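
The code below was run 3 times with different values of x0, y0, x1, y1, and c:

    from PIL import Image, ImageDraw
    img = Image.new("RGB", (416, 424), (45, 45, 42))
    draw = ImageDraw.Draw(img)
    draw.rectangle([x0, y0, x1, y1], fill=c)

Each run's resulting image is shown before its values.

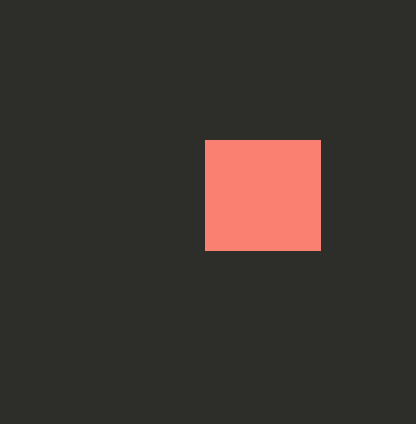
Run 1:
x0 = 205, y0 = 140, x1 = 320, y1 = 250, c = 'salmon'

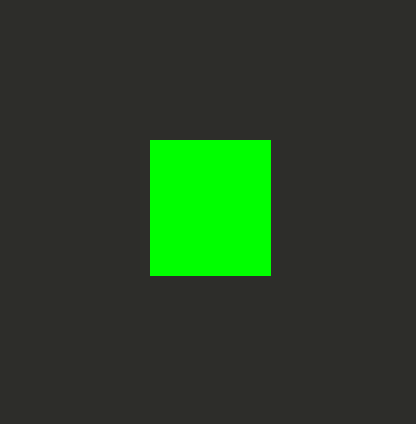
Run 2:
x0 = 150, y0 = 140, x1 = 270, y1 = 275, c = 'lime'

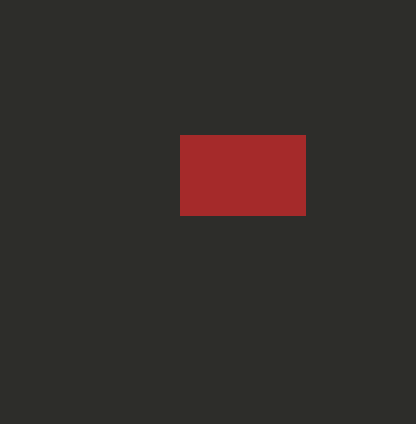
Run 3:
x0 = 180, y0 = 135, x1 = 305, y1 = 215, c = 'brown'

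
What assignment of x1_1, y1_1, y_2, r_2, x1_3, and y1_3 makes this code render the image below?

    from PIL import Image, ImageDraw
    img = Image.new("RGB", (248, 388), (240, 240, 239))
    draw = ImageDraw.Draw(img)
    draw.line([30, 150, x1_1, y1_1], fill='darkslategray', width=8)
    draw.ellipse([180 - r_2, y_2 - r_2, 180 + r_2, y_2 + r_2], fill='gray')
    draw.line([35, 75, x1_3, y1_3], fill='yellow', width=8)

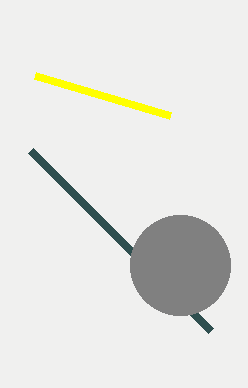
x1_1 = 210; y1_1 = 330; y_2 = 265; r_2 = 50; x1_3 = 170; y1_3 = 115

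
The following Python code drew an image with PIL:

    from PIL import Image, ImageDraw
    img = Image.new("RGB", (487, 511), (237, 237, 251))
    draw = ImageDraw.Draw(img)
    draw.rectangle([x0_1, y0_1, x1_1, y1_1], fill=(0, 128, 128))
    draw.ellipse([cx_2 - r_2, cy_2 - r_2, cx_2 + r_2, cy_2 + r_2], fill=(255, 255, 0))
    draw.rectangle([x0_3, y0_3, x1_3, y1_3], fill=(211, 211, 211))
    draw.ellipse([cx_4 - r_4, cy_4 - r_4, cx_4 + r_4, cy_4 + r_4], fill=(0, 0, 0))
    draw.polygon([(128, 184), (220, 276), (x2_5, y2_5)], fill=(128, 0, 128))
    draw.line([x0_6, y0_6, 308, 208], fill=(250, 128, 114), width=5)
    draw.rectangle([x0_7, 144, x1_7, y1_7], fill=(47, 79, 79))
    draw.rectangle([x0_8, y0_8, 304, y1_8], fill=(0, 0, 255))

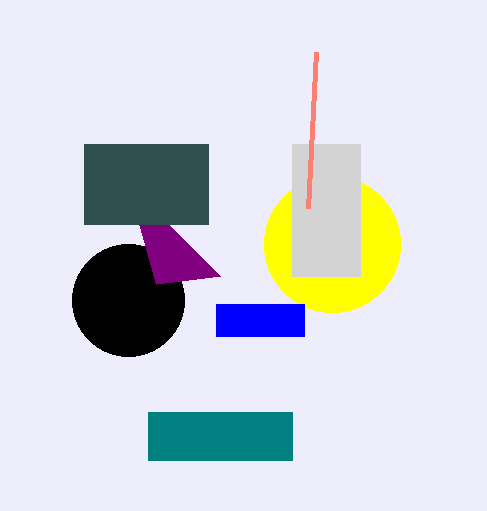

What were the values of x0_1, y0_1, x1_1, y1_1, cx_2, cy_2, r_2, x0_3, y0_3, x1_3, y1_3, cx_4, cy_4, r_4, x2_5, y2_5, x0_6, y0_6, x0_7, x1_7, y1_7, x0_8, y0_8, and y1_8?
x0_1 = 148; y0_1 = 412; x1_1 = 292; y1_1 = 460; cx_2 = 332; cy_2 = 244; r_2 = 68; x0_3 = 292; y0_3 = 144; x1_3 = 360; y1_3 = 276; cx_4 = 128; cy_4 = 300; r_4 = 56; x2_5 = 156; y2_5 = 284; x0_6 = 316; y0_6 = 52; x0_7 = 84; x1_7 = 208; y1_7 = 224; x0_8 = 216; y0_8 = 304; y1_8 = 336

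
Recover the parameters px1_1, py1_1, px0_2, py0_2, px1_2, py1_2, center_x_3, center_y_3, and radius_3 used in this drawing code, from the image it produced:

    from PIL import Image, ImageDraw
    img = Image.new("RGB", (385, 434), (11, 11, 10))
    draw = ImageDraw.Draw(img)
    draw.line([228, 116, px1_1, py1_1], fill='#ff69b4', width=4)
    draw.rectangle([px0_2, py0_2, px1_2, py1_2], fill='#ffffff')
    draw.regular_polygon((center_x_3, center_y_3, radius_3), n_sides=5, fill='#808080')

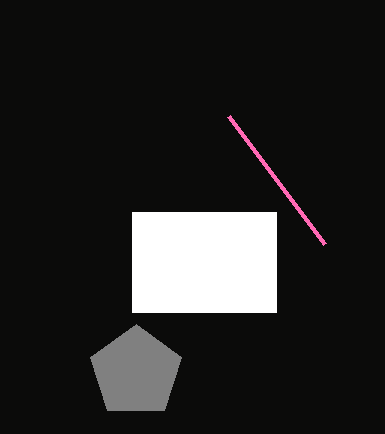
px1_1 = 324; py1_1 = 244; px0_2 = 132; py0_2 = 212; px1_2 = 276; py1_2 = 312; center_x_3 = 136; center_y_3 = 372; radius_3 = 48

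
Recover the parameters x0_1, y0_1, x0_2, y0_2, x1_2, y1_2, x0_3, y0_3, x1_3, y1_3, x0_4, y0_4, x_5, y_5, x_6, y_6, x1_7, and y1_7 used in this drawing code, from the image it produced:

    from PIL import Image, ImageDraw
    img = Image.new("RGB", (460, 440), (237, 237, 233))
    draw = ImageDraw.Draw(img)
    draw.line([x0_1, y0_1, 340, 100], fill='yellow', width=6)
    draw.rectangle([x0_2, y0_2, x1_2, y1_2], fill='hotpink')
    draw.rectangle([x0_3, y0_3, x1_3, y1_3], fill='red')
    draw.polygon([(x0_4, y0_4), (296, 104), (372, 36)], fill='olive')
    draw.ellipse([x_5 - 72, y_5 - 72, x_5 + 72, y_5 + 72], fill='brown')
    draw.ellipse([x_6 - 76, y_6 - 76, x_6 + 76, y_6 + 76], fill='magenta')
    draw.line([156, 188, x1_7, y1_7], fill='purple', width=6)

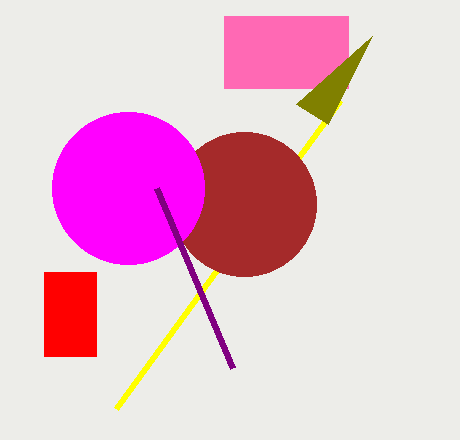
x0_1 = 116, y0_1 = 408, x0_2 = 224, y0_2 = 16, x1_2 = 348, y1_2 = 88, x0_3 = 44, y0_3 = 272, x1_3 = 96, y1_3 = 356, x0_4 = 328, y0_4 = 124, x_5 = 244, y_5 = 204, x_6 = 128, y_6 = 188, x1_7 = 232, y1_7 = 368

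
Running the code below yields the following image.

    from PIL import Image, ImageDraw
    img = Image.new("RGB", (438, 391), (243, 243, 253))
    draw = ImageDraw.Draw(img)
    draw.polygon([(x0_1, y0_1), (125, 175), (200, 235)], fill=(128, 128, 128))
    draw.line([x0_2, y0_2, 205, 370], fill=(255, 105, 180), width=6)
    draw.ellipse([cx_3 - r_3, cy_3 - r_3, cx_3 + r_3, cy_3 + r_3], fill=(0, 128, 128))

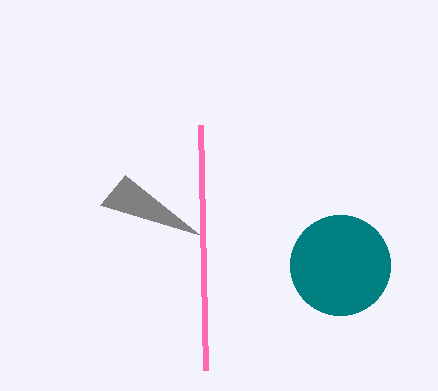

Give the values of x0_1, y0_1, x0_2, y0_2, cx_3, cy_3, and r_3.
x0_1 = 100
y0_1 = 205
x0_2 = 200
y0_2 = 125
cx_3 = 340
cy_3 = 265
r_3 = 50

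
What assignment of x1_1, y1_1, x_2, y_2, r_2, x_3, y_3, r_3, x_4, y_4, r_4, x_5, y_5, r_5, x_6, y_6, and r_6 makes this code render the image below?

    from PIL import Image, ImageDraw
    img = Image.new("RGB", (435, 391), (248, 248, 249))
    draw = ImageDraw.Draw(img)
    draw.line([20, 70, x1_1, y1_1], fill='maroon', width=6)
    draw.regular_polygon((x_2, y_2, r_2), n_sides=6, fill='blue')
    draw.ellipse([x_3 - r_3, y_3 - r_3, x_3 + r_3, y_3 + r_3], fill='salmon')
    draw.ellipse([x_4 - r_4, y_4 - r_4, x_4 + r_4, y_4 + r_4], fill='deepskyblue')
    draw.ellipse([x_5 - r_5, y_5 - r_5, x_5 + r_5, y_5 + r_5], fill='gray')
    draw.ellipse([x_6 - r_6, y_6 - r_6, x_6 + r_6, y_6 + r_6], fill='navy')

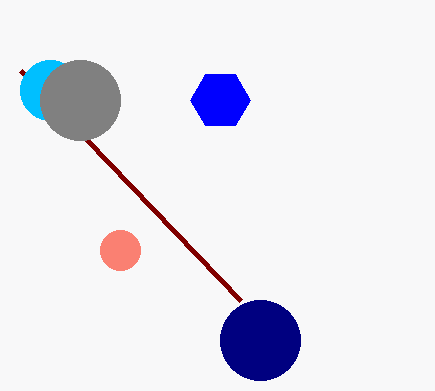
x1_1 = 240; y1_1 = 300; x_2 = 220; y_2 = 100; r_2 = 30; x_3 = 120; y_3 = 250; r_3 = 20; x_4 = 50; y_4 = 90; r_4 = 30; x_5 = 80; y_5 = 100; r_5 = 40; x_6 = 260; y_6 = 340; r_6 = 40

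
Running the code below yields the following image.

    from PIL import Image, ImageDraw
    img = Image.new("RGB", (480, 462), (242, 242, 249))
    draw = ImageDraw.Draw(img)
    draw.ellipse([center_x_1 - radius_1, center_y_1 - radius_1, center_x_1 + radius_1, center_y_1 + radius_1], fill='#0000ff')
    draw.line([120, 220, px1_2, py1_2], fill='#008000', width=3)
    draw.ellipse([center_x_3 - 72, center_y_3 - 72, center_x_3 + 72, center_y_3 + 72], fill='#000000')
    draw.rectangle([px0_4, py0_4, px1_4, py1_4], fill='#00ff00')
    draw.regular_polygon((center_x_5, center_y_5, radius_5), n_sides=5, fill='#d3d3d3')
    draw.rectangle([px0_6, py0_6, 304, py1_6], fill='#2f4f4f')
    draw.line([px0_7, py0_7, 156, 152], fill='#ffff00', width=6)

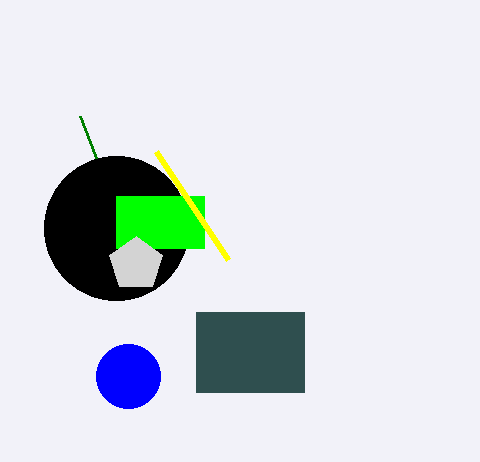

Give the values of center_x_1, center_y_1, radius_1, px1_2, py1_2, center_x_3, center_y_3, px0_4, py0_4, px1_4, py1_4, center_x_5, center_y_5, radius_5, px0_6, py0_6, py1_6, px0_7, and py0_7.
center_x_1 = 128, center_y_1 = 376, radius_1 = 32, px1_2 = 80, py1_2 = 116, center_x_3 = 116, center_y_3 = 228, px0_4 = 116, py0_4 = 196, px1_4 = 204, py1_4 = 248, center_x_5 = 136, center_y_5 = 264, radius_5 = 28, px0_6 = 196, py0_6 = 312, py1_6 = 392, px0_7 = 228, py0_7 = 260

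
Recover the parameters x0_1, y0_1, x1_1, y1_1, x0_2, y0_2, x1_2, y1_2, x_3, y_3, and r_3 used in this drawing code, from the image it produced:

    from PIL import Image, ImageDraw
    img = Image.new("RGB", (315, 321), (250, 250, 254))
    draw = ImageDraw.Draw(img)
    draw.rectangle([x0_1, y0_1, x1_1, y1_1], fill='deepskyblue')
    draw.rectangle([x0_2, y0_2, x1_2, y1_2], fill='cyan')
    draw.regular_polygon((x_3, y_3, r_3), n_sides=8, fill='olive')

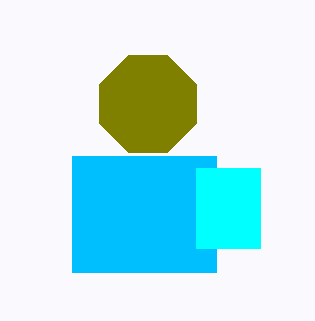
x0_1 = 72
y0_1 = 156
x1_1 = 216
y1_1 = 272
x0_2 = 196
y0_2 = 168
x1_2 = 260
y1_2 = 248
x_3 = 148
y_3 = 104
r_3 = 52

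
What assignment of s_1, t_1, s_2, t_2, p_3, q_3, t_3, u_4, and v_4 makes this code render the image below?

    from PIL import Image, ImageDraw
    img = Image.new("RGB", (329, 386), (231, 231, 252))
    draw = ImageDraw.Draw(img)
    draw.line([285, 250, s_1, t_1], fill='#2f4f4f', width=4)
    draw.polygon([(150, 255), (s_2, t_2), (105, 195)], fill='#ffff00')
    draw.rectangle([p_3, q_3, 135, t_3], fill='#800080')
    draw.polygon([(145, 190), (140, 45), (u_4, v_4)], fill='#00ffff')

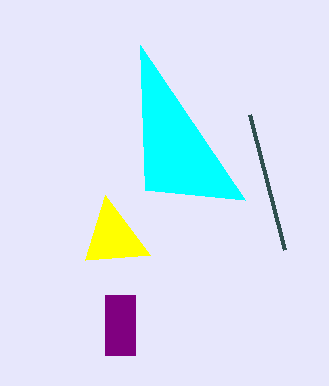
s_1 = 250, t_1 = 115, s_2 = 85, t_2 = 260, p_3 = 105, q_3 = 295, t_3 = 355, u_4 = 245, v_4 = 200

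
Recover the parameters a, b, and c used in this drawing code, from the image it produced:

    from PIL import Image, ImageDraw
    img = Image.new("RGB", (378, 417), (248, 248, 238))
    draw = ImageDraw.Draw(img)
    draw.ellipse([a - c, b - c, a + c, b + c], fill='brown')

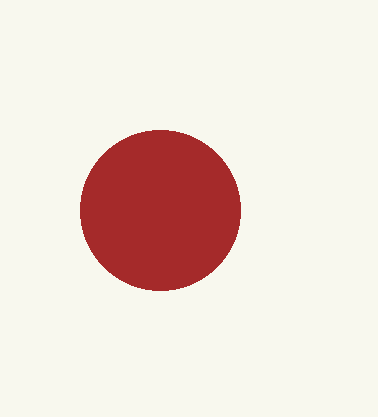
a = 160, b = 210, c = 80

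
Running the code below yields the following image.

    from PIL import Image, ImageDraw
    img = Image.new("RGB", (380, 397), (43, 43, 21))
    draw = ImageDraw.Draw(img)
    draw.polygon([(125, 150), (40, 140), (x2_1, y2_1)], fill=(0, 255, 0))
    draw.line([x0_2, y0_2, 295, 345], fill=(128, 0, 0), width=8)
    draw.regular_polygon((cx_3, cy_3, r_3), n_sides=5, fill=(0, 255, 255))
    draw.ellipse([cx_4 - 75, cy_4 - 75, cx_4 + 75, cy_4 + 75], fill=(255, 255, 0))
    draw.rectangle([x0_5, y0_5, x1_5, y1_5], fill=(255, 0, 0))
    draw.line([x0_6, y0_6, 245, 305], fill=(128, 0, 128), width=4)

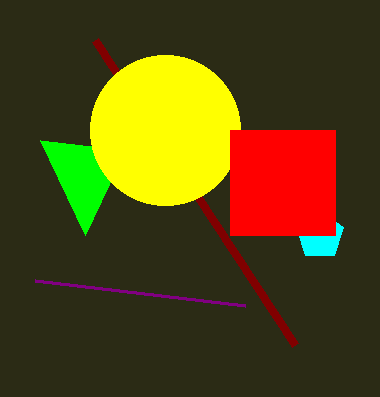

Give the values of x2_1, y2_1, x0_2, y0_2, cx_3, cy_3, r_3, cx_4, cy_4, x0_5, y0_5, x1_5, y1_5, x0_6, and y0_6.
x2_1 = 85, y2_1 = 235, x0_2 = 95, y0_2 = 40, cx_3 = 320, cy_3 = 235, r_3 = 25, cx_4 = 165, cy_4 = 130, x0_5 = 230, y0_5 = 130, x1_5 = 335, y1_5 = 235, x0_6 = 35, y0_6 = 280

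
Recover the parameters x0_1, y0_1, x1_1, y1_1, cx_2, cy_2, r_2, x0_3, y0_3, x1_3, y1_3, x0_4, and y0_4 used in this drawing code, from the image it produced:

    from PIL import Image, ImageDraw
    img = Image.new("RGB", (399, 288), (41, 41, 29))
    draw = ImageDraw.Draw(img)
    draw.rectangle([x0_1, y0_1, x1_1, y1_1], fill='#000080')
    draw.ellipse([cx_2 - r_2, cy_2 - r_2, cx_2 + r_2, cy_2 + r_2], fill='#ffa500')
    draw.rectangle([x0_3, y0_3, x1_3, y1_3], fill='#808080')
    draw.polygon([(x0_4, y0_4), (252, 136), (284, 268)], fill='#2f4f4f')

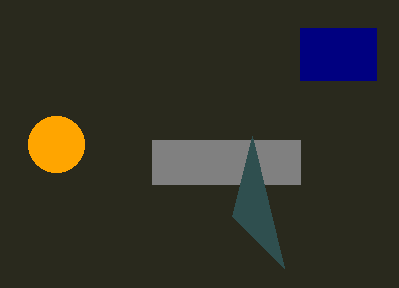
x0_1 = 300
y0_1 = 28
x1_1 = 376
y1_1 = 80
cx_2 = 56
cy_2 = 144
r_2 = 28
x0_3 = 152
y0_3 = 140
x1_3 = 300
y1_3 = 184
x0_4 = 232
y0_4 = 216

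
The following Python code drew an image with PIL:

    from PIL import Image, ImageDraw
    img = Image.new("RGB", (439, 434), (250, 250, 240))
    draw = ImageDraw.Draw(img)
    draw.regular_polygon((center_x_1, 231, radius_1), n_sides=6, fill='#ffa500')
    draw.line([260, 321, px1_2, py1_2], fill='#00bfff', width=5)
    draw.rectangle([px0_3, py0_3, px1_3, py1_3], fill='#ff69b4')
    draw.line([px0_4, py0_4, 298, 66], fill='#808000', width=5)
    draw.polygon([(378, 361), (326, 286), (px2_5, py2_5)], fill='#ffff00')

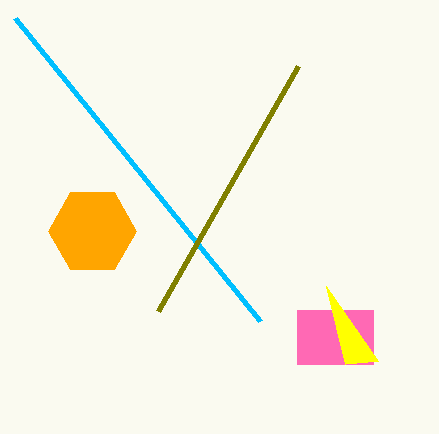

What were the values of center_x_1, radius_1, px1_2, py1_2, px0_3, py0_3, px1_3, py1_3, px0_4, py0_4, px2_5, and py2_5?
center_x_1 = 92, radius_1 = 44, px1_2 = 15, py1_2 = 18, px0_3 = 297, py0_3 = 310, px1_3 = 373, py1_3 = 364, px0_4 = 158, py0_4 = 311, px2_5 = 345, py2_5 = 364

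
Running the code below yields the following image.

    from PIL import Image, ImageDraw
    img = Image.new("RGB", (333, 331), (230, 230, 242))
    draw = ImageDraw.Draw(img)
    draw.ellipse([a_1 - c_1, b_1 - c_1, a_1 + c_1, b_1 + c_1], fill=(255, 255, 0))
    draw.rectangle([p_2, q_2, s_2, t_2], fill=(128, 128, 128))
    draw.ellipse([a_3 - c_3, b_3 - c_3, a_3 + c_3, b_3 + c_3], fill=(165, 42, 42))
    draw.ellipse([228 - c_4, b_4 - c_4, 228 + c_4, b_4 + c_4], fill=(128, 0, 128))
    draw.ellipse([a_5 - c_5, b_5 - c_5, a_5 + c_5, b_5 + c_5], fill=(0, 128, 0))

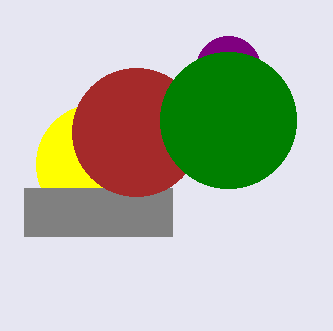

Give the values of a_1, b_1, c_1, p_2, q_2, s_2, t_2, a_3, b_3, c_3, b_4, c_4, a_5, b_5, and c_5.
a_1 = 96
b_1 = 164
c_1 = 60
p_2 = 24
q_2 = 188
s_2 = 172
t_2 = 236
a_3 = 136
b_3 = 132
c_3 = 64
b_4 = 68
c_4 = 32
a_5 = 228
b_5 = 120
c_5 = 68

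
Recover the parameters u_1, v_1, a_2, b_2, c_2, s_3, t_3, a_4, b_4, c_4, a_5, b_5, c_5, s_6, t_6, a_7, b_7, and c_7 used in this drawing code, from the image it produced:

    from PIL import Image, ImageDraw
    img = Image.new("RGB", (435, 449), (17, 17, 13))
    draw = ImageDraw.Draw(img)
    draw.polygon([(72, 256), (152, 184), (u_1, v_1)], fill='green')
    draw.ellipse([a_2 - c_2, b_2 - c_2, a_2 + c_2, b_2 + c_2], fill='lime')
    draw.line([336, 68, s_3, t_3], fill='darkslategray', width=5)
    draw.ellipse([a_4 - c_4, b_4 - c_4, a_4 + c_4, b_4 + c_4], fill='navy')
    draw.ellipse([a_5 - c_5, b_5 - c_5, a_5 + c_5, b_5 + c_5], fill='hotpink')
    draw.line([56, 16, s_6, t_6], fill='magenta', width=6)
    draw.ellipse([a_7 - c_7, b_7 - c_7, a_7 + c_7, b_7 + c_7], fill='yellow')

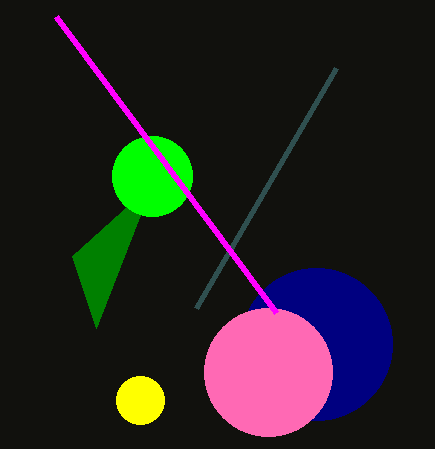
u_1 = 96; v_1 = 328; a_2 = 152; b_2 = 176; c_2 = 40; s_3 = 196; t_3 = 308; a_4 = 316; b_4 = 344; c_4 = 76; a_5 = 268; b_5 = 372; c_5 = 64; s_6 = 276; t_6 = 312; a_7 = 140; b_7 = 400; c_7 = 24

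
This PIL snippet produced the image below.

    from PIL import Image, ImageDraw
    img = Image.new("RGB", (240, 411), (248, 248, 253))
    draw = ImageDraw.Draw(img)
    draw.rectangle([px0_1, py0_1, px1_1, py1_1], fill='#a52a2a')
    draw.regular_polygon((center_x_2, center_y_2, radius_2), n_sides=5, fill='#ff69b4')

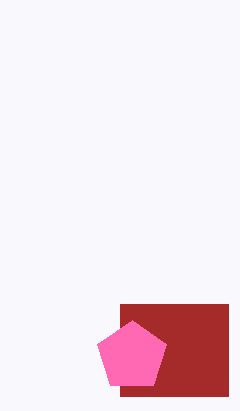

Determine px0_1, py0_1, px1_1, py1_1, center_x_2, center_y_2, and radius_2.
px0_1 = 120
py0_1 = 304
px1_1 = 228
py1_1 = 396
center_x_2 = 132
center_y_2 = 356
radius_2 = 36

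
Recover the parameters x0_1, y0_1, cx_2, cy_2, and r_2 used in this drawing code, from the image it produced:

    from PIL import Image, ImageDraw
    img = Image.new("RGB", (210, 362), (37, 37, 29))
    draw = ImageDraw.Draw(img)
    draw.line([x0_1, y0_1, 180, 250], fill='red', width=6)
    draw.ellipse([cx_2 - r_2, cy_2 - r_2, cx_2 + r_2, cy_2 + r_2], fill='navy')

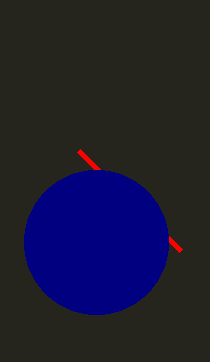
x0_1 = 78; y0_1 = 150; cx_2 = 96; cy_2 = 242; r_2 = 72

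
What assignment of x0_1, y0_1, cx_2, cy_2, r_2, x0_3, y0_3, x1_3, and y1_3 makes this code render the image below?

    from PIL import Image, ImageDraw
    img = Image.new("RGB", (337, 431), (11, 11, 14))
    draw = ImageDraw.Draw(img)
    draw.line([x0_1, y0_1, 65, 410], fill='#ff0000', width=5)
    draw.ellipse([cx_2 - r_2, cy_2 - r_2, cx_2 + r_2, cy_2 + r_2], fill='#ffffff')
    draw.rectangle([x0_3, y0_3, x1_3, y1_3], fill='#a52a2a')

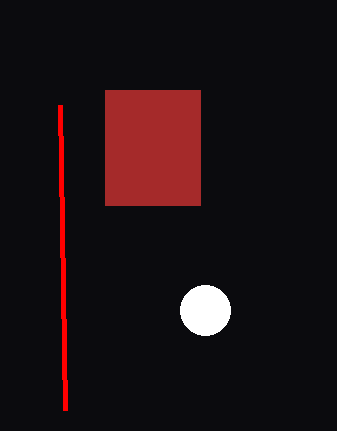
x0_1 = 60; y0_1 = 105; cx_2 = 205; cy_2 = 310; r_2 = 25; x0_3 = 105; y0_3 = 90; x1_3 = 200; y1_3 = 205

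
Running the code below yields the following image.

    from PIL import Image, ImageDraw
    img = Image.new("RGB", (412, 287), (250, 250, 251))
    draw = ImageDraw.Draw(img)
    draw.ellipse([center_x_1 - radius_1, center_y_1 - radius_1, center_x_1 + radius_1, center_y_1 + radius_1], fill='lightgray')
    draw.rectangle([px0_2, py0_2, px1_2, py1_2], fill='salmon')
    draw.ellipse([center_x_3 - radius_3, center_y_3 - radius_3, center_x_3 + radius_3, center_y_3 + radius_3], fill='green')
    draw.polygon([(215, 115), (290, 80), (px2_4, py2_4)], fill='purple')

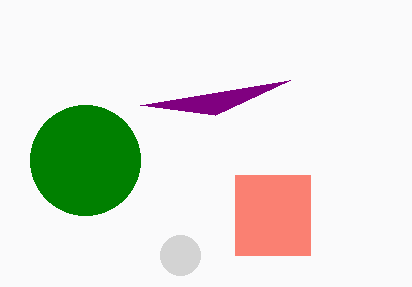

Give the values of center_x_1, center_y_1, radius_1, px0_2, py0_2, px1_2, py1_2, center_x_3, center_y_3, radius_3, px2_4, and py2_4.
center_x_1 = 180
center_y_1 = 255
radius_1 = 20
px0_2 = 235
py0_2 = 175
px1_2 = 310
py1_2 = 255
center_x_3 = 85
center_y_3 = 160
radius_3 = 55
px2_4 = 140
py2_4 = 105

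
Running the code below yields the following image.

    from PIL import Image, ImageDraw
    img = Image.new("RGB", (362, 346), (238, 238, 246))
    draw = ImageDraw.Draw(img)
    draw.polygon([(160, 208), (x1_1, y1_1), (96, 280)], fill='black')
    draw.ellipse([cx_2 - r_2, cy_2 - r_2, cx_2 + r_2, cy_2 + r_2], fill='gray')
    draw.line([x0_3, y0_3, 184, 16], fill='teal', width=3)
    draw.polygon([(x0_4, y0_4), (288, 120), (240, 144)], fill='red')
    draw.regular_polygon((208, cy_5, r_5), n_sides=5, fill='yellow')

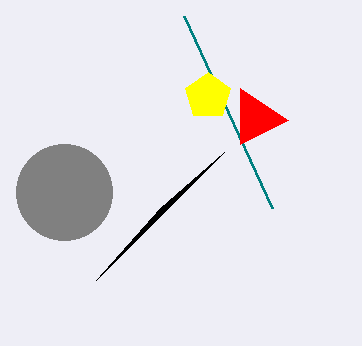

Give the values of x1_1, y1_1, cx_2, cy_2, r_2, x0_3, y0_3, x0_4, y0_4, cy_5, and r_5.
x1_1 = 224
y1_1 = 152
cx_2 = 64
cy_2 = 192
r_2 = 48
x0_3 = 272
y0_3 = 208
x0_4 = 240
y0_4 = 88
cy_5 = 96
r_5 = 24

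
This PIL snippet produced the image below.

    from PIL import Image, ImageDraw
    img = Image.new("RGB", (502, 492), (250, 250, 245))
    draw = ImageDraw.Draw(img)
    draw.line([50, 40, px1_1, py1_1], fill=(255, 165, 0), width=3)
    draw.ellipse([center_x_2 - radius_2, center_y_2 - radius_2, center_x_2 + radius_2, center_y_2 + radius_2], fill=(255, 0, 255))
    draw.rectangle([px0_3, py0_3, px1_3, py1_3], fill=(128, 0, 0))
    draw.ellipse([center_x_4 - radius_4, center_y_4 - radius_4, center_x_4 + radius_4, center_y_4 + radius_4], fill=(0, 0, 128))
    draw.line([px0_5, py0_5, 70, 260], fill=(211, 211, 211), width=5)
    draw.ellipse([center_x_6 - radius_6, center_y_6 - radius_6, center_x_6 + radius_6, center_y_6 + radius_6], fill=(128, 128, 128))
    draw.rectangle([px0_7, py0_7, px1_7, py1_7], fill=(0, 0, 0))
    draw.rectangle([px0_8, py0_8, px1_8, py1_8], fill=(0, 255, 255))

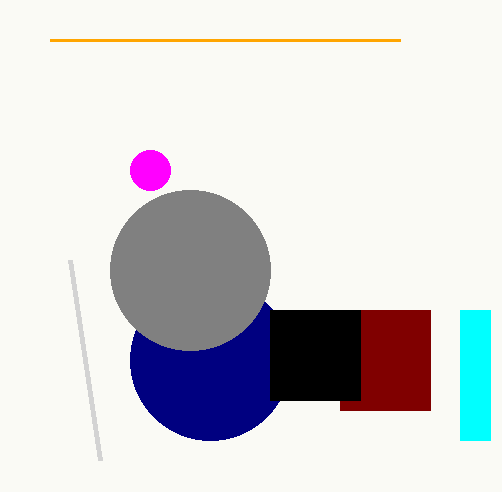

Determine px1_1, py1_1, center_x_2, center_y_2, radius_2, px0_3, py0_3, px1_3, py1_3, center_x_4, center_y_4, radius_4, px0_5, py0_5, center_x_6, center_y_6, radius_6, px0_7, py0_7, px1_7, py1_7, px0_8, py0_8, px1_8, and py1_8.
px1_1 = 400; py1_1 = 40; center_x_2 = 150; center_y_2 = 170; radius_2 = 20; px0_3 = 340; py0_3 = 310; px1_3 = 430; py1_3 = 410; center_x_4 = 210; center_y_4 = 360; radius_4 = 80; px0_5 = 100; py0_5 = 460; center_x_6 = 190; center_y_6 = 270; radius_6 = 80; px0_7 = 270; py0_7 = 310; px1_7 = 360; py1_7 = 400; px0_8 = 460; py0_8 = 310; px1_8 = 490; py1_8 = 440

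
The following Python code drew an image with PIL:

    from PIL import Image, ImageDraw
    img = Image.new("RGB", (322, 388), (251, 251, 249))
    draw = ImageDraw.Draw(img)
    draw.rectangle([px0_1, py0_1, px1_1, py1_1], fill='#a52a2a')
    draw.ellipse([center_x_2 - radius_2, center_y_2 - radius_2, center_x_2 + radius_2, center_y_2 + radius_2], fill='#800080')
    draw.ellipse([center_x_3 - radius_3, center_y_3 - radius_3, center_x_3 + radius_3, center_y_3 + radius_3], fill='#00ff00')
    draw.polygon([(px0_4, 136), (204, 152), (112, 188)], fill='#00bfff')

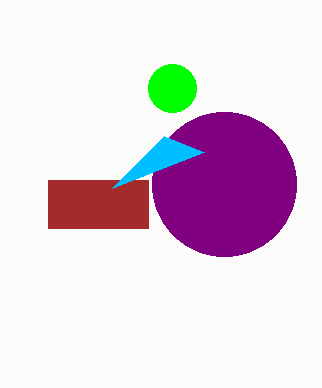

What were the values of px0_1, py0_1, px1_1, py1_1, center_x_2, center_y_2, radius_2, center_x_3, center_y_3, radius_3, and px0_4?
px0_1 = 48
py0_1 = 180
px1_1 = 148
py1_1 = 228
center_x_2 = 224
center_y_2 = 184
radius_2 = 72
center_x_3 = 172
center_y_3 = 88
radius_3 = 24
px0_4 = 164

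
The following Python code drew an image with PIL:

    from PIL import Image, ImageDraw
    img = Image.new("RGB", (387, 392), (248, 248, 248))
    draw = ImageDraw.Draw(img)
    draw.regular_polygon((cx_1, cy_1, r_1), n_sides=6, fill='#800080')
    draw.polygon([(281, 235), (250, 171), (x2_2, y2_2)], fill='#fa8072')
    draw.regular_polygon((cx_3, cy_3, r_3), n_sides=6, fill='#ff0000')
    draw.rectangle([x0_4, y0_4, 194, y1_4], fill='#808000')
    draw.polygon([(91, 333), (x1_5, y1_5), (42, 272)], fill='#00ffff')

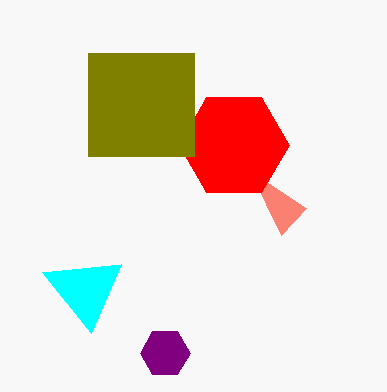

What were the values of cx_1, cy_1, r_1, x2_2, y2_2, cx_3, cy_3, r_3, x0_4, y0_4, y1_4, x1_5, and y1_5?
cx_1 = 165; cy_1 = 353; r_1 = 25; x2_2 = 306; y2_2 = 208; cx_3 = 234; cy_3 = 145; r_3 = 55; x0_4 = 88; y0_4 = 53; y1_4 = 156; x1_5 = 121; y1_5 = 264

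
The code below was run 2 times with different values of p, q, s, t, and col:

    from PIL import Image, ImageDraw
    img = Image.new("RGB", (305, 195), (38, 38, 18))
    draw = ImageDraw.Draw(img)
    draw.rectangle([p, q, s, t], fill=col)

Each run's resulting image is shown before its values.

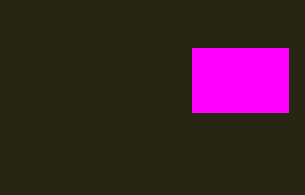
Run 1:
p = 192, q = 48, s = 288, t = 112, col = 'magenta'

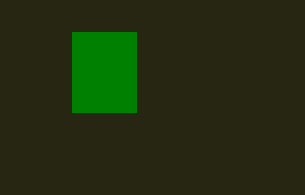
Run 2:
p = 72
q = 32
s = 136
t = 112
col = 'green'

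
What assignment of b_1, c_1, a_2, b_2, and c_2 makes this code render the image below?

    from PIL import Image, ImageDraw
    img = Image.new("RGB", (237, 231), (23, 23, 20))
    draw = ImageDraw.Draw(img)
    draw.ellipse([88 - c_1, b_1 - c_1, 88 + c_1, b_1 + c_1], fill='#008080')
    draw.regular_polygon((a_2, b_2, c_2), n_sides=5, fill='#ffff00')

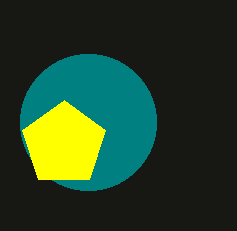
b_1 = 122, c_1 = 68, a_2 = 64, b_2 = 144, c_2 = 44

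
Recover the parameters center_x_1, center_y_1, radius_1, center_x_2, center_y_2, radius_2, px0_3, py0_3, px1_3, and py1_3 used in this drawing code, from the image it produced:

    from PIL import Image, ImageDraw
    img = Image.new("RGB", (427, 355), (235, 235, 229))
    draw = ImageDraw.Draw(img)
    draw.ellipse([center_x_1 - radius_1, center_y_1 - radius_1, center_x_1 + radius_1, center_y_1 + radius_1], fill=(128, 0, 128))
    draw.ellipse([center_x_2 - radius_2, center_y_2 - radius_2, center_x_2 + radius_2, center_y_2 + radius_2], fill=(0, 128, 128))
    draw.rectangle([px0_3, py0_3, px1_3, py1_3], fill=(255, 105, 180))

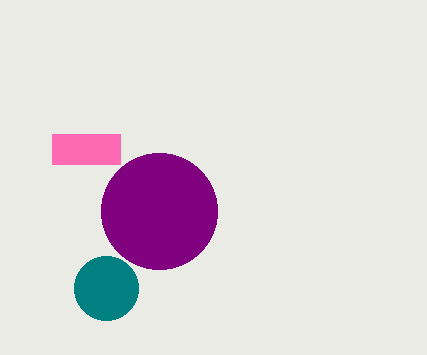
center_x_1 = 159, center_y_1 = 211, radius_1 = 58, center_x_2 = 106, center_y_2 = 288, radius_2 = 32, px0_3 = 52, py0_3 = 134, px1_3 = 120, py1_3 = 164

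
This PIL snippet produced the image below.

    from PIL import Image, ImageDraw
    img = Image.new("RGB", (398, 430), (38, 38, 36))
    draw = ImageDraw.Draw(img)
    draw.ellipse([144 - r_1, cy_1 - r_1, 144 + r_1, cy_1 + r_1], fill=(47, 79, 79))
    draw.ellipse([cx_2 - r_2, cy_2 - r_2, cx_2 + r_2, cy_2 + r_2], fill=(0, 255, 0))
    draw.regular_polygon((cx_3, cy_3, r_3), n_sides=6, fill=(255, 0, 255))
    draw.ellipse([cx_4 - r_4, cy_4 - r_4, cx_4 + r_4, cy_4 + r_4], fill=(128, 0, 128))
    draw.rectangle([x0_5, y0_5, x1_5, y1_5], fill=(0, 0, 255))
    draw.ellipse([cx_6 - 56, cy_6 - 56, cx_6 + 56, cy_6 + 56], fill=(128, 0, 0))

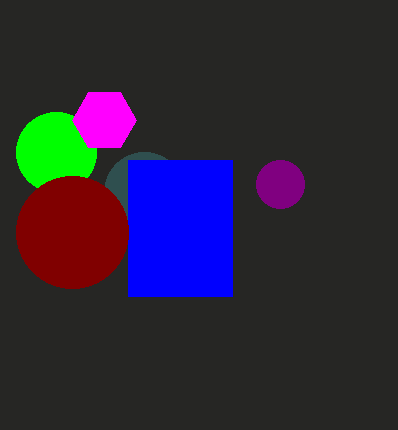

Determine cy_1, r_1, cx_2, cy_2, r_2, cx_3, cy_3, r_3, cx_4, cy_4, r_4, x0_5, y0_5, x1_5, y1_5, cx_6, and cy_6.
cy_1 = 192, r_1 = 40, cx_2 = 56, cy_2 = 152, r_2 = 40, cx_3 = 104, cy_3 = 120, r_3 = 32, cx_4 = 280, cy_4 = 184, r_4 = 24, x0_5 = 128, y0_5 = 160, x1_5 = 232, y1_5 = 296, cx_6 = 72, cy_6 = 232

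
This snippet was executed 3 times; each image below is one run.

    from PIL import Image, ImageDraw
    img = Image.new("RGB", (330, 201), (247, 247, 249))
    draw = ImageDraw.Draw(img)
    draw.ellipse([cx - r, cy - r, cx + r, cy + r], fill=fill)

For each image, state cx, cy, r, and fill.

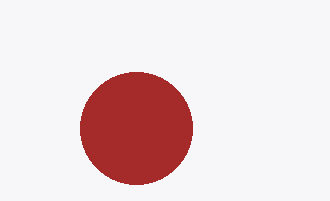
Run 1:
cx = 136; cy = 128; r = 56; fill = 'brown'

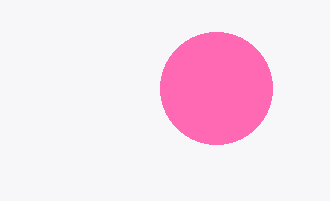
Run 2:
cx = 216
cy = 88
r = 56
fill = 'hotpink'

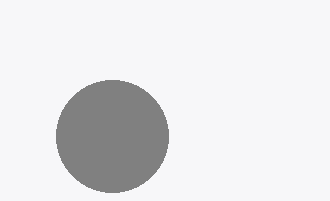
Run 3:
cx = 112; cy = 136; r = 56; fill = 'gray'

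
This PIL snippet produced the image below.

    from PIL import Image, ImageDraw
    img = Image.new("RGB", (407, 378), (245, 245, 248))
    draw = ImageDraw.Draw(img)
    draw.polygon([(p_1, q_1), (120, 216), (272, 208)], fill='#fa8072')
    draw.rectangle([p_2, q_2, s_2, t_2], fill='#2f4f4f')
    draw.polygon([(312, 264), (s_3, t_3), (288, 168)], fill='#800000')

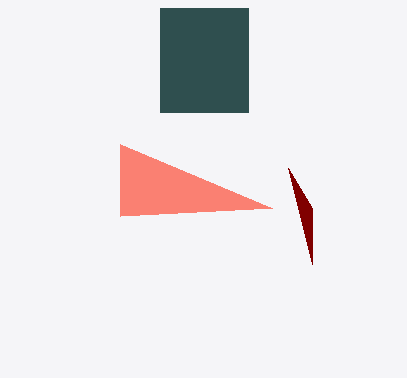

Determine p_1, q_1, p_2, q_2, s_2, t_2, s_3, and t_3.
p_1 = 120, q_1 = 144, p_2 = 160, q_2 = 8, s_2 = 248, t_2 = 112, s_3 = 312, t_3 = 208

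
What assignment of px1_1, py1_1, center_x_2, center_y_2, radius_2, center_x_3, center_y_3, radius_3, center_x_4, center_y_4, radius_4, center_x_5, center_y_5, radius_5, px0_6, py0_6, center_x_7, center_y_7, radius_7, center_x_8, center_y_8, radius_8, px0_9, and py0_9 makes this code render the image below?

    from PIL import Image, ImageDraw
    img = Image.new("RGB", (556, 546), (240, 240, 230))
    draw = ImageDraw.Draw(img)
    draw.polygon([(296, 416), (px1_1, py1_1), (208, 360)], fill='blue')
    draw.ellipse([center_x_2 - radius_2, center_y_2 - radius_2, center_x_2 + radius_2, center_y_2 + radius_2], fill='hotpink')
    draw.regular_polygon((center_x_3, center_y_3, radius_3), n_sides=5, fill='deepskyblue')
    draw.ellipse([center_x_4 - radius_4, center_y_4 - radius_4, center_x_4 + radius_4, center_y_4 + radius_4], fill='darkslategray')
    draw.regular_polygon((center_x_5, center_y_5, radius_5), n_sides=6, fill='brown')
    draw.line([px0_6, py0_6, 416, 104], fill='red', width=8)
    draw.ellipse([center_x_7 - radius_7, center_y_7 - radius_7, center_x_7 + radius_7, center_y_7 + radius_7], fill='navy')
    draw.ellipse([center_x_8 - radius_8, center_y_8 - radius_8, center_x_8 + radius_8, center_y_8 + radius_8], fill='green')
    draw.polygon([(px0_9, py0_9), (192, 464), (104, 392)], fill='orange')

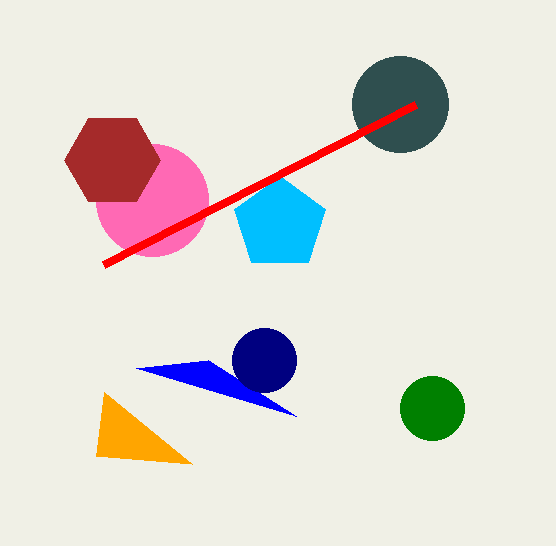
px1_1 = 136, py1_1 = 368, center_x_2 = 152, center_y_2 = 200, radius_2 = 56, center_x_3 = 280, center_y_3 = 224, radius_3 = 48, center_x_4 = 400, center_y_4 = 104, radius_4 = 48, center_x_5 = 112, center_y_5 = 160, radius_5 = 48, px0_6 = 104, py0_6 = 264, center_x_7 = 264, center_y_7 = 360, radius_7 = 32, center_x_8 = 432, center_y_8 = 408, radius_8 = 32, px0_9 = 96, py0_9 = 456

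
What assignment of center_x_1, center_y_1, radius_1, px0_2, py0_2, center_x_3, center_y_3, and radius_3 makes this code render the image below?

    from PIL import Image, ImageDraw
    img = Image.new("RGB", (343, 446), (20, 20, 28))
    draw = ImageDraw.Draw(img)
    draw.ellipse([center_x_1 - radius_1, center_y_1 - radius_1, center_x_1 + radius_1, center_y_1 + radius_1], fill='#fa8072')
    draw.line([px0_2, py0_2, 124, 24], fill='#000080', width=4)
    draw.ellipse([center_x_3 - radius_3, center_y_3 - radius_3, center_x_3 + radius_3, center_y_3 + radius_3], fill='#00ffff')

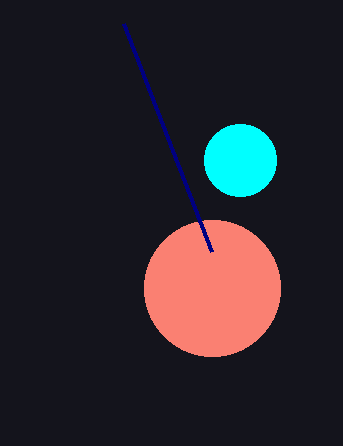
center_x_1 = 212, center_y_1 = 288, radius_1 = 68, px0_2 = 212, py0_2 = 252, center_x_3 = 240, center_y_3 = 160, radius_3 = 36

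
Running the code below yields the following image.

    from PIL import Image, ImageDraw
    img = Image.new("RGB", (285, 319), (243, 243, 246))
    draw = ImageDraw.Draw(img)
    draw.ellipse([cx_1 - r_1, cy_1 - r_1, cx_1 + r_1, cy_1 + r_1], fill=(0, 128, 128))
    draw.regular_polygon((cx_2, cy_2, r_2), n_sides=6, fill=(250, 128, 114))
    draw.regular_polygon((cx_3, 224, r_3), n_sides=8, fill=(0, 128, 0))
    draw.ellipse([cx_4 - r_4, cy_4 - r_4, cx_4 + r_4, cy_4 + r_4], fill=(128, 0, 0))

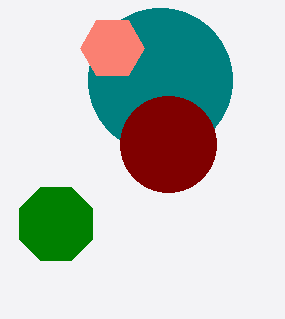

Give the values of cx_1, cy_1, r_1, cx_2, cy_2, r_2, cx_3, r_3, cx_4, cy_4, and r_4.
cx_1 = 160; cy_1 = 80; r_1 = 72; cx_2 = 112; cy_2 = 48; r_2 = 32; cx_3 = 56; r_3 = 40; cx_4 = 168; cy_4 = 144; r_4 = 48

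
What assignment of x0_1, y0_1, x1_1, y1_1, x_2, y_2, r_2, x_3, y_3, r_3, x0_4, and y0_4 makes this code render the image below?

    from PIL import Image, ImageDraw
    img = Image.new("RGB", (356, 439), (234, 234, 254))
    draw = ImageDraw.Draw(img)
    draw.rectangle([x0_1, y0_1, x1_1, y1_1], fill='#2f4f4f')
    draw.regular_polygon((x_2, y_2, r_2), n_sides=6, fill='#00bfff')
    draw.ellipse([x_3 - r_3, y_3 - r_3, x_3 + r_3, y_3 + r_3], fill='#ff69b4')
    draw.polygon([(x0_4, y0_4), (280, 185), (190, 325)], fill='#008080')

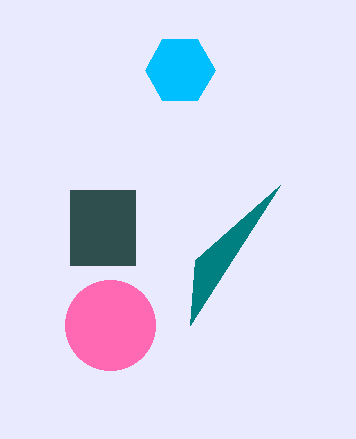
x0_1 = 70; y0_1 = 190; x1_1 = 135; y1_1 = 265; x_2 = 180; y_2 = 70; r_2 = 35; x_3 = 110; y_3 = 325; r_3 = 45; x0_4 = 195; y0_4 = 260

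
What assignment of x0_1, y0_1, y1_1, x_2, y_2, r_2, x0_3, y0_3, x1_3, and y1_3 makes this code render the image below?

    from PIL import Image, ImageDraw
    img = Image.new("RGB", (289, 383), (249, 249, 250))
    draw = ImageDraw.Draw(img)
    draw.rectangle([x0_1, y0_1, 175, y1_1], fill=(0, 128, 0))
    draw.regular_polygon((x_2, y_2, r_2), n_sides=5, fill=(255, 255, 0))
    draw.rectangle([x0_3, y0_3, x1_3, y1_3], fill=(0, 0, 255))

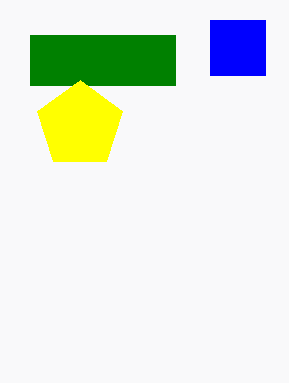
x0_1 = 30, y0_1 = 35, y1_1 = 85, x_2 = 80, y_2 = 125, r_2 = 45, x0_3 = 210, y0_3 = 20, x1_3 = 265, y1_3 = 75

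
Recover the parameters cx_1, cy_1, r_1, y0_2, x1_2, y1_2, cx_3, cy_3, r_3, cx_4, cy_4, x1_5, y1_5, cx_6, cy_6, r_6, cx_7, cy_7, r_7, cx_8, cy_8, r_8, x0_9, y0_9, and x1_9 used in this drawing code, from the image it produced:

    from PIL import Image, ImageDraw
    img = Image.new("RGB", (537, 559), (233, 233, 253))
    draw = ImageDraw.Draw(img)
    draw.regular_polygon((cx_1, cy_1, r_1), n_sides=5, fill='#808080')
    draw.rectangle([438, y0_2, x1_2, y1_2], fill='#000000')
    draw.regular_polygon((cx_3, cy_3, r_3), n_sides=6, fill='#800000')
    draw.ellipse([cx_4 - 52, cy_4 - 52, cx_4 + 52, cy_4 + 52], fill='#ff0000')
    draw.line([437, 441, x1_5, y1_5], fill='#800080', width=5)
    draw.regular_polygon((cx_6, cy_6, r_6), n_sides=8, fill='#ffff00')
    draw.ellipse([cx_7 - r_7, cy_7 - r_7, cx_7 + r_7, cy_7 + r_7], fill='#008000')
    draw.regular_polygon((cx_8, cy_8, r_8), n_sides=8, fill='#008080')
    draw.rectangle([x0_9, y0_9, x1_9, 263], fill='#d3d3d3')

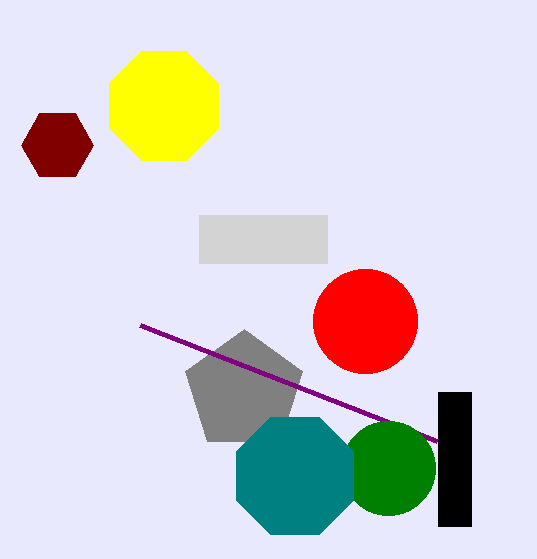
cx_1 = 244
cy_1 = 391
r_1 = 62
y0_2 = 392
x1_2 = 471
y1_2 = 526
cx_3 = 57
cy_3 = 145
r_3 = 36
cx_4 = 365
cy_4 = 321
x1_5 = 140
y1_5 = 325
cx_6 = 164
cy_6 = 106
r_6 = 59
cx_7 = 388
cy_7 = 468
r_7 = 47
cx_8 = 295
cy_8 = 476
r_8 = 63
x0_9 = 199
y0_9 = 215
x1_9 = 327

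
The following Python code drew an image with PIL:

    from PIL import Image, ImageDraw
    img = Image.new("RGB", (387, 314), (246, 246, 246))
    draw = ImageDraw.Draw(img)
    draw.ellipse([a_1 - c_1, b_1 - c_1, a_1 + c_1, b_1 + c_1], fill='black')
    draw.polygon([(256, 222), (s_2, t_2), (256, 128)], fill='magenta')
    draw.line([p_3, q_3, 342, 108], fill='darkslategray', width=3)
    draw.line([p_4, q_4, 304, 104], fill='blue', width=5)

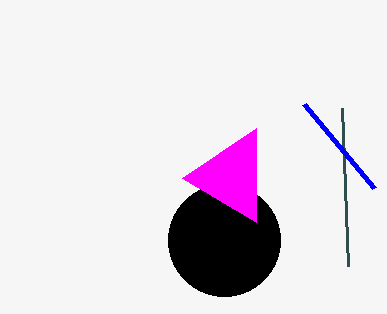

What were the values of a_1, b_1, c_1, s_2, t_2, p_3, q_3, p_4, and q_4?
a_1 = 224
b_1 = 240
c_1 = 56
s_2 = 182
t_2 = 178
p_3 = 348
q_3 = 266
p_4 = 374
q_4 = 188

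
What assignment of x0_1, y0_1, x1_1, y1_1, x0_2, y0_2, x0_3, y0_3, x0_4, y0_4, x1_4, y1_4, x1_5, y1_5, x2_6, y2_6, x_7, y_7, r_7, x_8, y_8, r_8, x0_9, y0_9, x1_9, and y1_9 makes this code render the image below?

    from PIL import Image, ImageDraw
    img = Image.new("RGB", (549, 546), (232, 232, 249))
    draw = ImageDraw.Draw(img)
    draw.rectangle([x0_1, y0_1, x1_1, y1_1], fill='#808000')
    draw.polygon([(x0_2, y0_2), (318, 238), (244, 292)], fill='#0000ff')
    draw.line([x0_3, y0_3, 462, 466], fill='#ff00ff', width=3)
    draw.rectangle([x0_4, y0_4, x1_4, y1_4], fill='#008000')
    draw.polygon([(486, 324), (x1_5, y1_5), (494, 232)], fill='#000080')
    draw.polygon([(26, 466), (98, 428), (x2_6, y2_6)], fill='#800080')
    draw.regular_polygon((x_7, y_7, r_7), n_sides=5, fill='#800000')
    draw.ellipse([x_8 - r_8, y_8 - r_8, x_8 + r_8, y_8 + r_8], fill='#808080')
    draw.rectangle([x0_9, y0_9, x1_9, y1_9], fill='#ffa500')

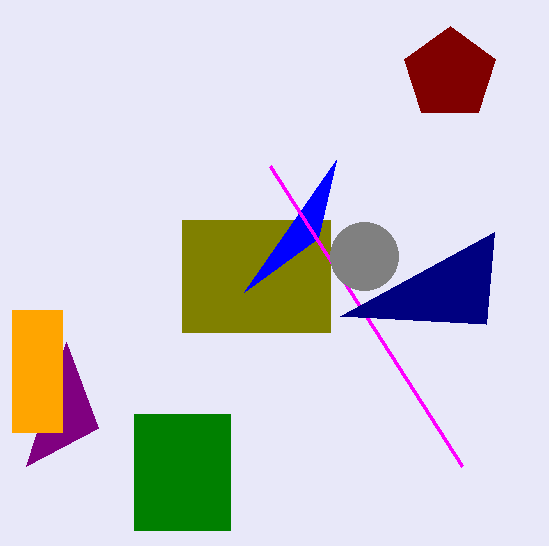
x0_1 = 182; y0_1 = 220; x1_1 = 330; y1_1 = 332; x0_2 = 336; y0_2 = 160; x0_3 = 270; y0_3 = 166; x0_4 = 134; y0_4 = 414; x1_4 = 230; y1_4 = 530; x1_5 = 340; y1_5 = 316; x2_6 = 66; y2_6 = 342; x_7 = 450; y_7 = 74; r_7 = 48; x_8 = 364; y_8 = 256; r_8 = 34; x0_9 = 12; y0_9 = 310; x1_9 = 62; y1_9 = 432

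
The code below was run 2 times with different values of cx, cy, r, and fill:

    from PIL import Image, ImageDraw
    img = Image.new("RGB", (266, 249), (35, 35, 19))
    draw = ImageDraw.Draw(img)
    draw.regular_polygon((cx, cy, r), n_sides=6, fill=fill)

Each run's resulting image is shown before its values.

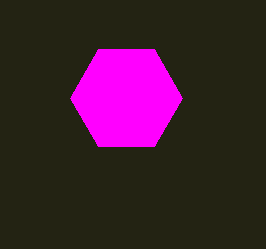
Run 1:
cx = 126
cy = 98
r = 56
fill = 'magenta'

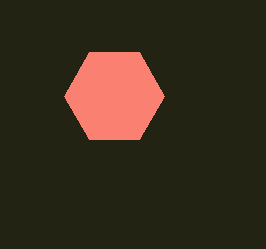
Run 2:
cx = 114; cy = 96; r = 50; fill = 'salmon'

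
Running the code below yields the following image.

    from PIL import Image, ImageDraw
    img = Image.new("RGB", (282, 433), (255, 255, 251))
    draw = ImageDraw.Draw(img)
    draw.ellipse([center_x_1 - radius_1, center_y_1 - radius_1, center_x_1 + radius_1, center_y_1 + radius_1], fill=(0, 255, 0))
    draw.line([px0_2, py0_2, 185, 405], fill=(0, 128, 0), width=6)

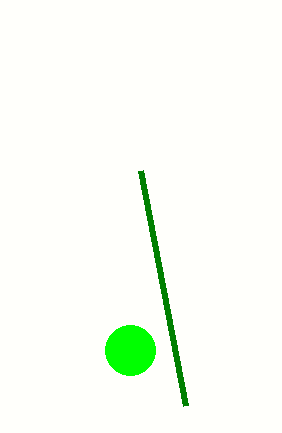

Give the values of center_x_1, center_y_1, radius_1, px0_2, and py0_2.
center_x_1 = 130
center_y_1 = 350
radius_1 = 25
px0_2 = 140
py0_2 = 170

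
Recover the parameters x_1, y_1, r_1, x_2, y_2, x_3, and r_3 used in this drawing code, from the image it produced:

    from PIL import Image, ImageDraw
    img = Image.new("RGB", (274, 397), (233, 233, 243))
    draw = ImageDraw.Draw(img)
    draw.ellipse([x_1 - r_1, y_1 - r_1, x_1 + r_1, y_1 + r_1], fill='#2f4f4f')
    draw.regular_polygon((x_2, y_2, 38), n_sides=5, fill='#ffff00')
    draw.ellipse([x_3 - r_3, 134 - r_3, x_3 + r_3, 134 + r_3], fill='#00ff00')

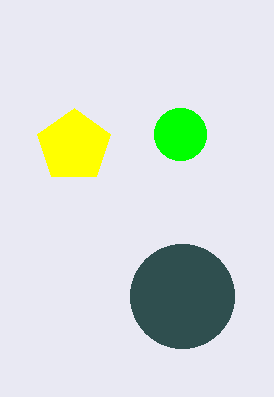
x_1 = 182; y_1 = 296; r_1 = 52; x_2 = 74; y_2 = 146; x_3 = 180; r_3 = 26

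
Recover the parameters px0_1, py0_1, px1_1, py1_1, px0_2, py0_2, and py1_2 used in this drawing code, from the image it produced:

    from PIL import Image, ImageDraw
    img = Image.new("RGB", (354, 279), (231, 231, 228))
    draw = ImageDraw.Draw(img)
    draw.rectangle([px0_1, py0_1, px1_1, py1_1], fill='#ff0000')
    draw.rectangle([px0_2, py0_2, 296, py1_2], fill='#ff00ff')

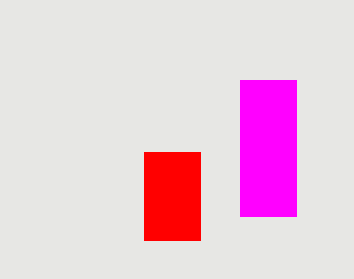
px0_1 = 144; py0_1 = 152; px1_1 = 200; py1_1 = 240; px0_2 = 240; py0_2 = 80; py1_2 = 216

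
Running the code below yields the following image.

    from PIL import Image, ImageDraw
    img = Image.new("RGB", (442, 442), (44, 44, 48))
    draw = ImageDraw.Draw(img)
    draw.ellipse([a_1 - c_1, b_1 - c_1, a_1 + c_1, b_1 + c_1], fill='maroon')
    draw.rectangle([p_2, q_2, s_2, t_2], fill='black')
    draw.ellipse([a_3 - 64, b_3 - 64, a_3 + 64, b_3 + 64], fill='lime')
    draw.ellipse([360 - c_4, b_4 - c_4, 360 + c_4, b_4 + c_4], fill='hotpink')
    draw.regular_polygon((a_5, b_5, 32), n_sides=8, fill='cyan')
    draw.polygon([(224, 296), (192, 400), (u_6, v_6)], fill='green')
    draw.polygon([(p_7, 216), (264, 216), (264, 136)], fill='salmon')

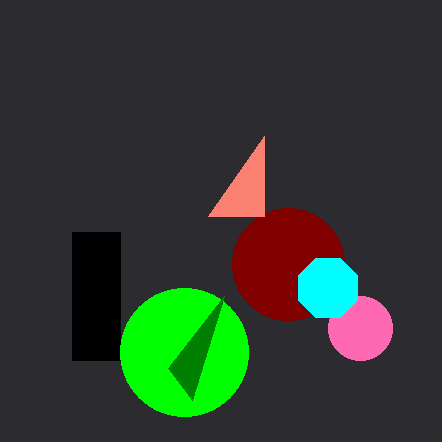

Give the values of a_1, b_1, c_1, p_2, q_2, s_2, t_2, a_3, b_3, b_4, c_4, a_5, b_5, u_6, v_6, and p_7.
a_1 = 288
b_1 = 264
c_1 = 56
p_2 = 72
q_2 = 232
s_2 = 120
t_2 = 360
a_3 = 184
b_3 = 352
b_4 = 328
c_4 = 32
a_5 = 328
b_5 = 288
u_6 = 168
v_6 = 368
p_7 = 208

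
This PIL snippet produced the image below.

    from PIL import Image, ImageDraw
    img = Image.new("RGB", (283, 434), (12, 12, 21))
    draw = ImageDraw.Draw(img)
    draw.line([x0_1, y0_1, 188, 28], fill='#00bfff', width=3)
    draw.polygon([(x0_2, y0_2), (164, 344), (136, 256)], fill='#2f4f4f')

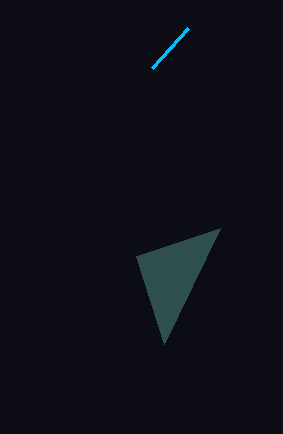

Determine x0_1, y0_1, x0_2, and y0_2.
x0_1 = 152
y0_1 = 68
x0_2 = 220
y0_2 = 228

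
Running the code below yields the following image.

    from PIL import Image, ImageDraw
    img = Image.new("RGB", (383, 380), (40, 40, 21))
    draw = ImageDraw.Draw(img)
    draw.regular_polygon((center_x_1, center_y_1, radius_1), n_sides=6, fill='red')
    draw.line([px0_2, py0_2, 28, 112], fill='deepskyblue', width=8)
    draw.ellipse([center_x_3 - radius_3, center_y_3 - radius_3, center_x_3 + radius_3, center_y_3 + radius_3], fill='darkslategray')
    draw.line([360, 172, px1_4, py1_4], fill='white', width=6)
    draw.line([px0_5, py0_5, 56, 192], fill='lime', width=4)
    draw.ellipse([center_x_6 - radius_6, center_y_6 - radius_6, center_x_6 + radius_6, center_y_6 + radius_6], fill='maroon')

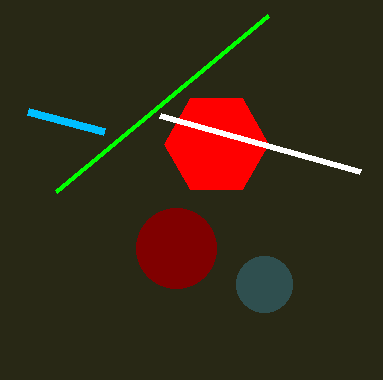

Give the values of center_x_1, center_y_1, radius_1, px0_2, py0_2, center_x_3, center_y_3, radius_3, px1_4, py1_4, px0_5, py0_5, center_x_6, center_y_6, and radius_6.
center_x_1 = 216; center_y_1 = 144; radius_1 = 52; px0_2 = 104; py0_2 = 132; center_x_3 = 264; center_y_3 = 284; radius_3 = 28; px1_4 = 160; py1_4 = 116; px0_5 = 268; py0_5 = 16; center_x_6 = 176; center_y_6 = 248; radius_6 = 40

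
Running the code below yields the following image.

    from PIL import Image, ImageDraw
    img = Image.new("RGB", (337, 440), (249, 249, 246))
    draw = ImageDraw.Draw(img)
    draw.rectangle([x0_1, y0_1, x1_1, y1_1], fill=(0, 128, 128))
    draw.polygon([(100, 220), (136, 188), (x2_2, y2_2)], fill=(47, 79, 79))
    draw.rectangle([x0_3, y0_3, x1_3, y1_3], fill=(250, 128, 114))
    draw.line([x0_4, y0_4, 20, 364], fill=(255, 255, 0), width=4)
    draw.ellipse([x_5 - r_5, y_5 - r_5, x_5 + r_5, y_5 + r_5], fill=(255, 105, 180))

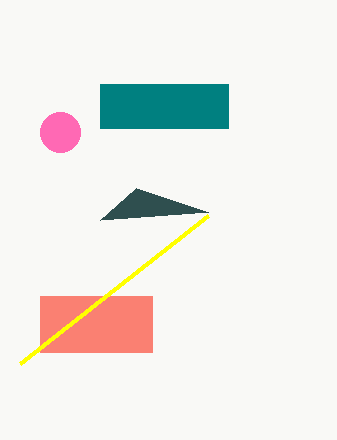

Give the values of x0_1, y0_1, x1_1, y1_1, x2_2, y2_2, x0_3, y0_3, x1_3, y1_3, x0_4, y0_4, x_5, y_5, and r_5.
x0_1 = 100; y0_1 = 84; x1_1 = 228; y1_1 = 128; x2_2 = 208; y2_2 = 212; x0_3 = 40; y0_3 = 296; x1_3 = 152; y1_3 = 352; x0_4 = 208; y0_4 = 216; x_5 = 60; y_5 = 132; r_5 = 20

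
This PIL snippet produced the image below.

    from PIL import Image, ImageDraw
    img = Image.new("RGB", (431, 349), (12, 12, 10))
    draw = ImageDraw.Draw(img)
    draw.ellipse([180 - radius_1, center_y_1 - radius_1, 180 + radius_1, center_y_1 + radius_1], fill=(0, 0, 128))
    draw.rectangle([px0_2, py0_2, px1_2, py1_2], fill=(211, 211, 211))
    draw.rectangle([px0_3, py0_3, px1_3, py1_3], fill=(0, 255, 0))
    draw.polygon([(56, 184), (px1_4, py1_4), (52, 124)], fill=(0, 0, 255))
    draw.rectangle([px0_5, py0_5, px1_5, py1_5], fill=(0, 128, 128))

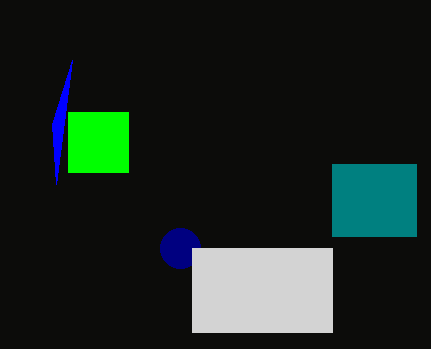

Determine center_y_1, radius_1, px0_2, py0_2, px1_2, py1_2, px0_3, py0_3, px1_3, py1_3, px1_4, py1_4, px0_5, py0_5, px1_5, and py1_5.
center_y_1 = 248
radius_1 = 20
px0_2 = 192
py0_2 = 248
px1_2 = 332
py1_2 = 332
px0_3 = 68
py0_3 = 112
px1_3 = 128
py1_3 = 172
px1_4 = 72
py1_4 = 60
px0_5 = 332
py0_5 = 164
px1_5 = 416
py1_5 = 236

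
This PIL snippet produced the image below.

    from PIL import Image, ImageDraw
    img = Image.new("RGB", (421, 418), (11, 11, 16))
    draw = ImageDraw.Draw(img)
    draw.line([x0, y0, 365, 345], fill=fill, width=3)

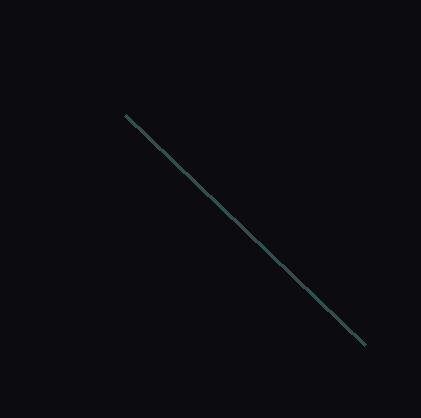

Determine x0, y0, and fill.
x0 = 125, y0 = 115, fill = 'darkslategray'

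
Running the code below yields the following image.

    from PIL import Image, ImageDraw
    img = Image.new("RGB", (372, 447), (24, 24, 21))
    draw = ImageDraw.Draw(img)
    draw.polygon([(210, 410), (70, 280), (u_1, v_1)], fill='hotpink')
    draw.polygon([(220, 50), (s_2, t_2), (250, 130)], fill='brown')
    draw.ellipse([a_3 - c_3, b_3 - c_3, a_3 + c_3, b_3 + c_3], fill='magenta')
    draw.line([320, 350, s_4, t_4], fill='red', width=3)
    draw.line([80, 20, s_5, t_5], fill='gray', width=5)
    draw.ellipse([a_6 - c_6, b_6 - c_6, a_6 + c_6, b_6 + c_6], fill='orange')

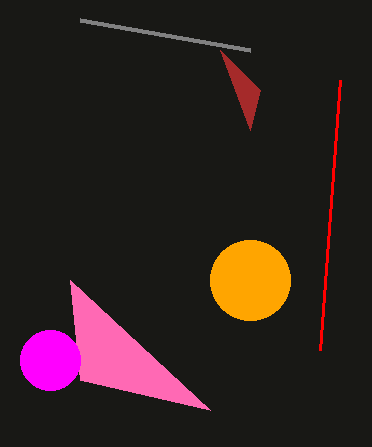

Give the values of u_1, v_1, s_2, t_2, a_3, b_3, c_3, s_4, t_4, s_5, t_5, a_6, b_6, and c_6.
u_1 = 80; v_1 = 380; s_2 = 260; t_2 = 90; a_3 = 50; b_3 = 360; c_3 = 30; s_4 = 340; t_4 = 80; s_5 = 250; t_5 = 50; a_6 = 250; b_6 = 280; c_6 = 40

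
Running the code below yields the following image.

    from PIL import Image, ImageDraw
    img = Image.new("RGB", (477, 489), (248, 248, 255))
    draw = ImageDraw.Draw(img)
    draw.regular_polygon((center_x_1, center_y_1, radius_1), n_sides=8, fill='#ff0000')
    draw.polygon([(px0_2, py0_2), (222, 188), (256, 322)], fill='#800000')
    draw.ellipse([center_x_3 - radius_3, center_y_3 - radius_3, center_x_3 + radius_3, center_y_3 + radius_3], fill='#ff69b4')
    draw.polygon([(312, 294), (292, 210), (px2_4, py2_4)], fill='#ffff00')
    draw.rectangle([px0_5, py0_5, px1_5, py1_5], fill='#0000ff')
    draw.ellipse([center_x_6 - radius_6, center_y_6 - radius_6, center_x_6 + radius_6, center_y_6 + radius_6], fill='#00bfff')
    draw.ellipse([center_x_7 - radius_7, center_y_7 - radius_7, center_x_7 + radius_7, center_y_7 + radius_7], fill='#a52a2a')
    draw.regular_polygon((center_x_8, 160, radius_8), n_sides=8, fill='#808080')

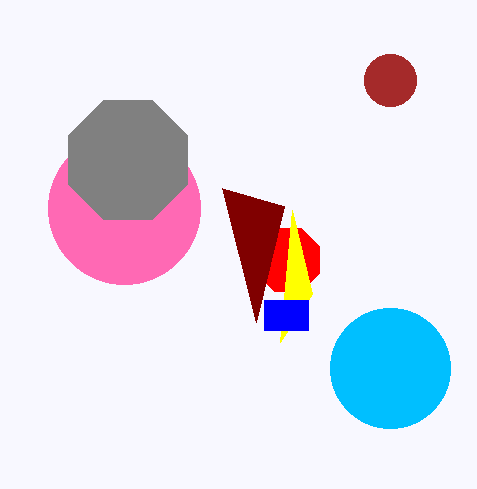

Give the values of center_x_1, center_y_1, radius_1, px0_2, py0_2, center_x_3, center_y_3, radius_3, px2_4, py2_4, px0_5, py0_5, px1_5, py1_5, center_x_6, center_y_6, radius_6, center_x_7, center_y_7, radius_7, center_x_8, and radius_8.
center_x_1 = 288
center_y_1 = 260
radius_1 = 34
px0_2 = 284
py0_2 = 206
center_x_3 = 124
center_y_3 = 208
radius_3 = 76
px2_4 = 280
py2_4 = 342
px0_5 = 264
py0_5 = 300
px1_5 = 308
py1_5 = 330
center_x_6 = 390
center_y_6 = 368
radius_6 = 60
center_x_7 = 390
center_y_7 = 80
radius_7 = 26
center_x_8 = 128
radius_8 = 64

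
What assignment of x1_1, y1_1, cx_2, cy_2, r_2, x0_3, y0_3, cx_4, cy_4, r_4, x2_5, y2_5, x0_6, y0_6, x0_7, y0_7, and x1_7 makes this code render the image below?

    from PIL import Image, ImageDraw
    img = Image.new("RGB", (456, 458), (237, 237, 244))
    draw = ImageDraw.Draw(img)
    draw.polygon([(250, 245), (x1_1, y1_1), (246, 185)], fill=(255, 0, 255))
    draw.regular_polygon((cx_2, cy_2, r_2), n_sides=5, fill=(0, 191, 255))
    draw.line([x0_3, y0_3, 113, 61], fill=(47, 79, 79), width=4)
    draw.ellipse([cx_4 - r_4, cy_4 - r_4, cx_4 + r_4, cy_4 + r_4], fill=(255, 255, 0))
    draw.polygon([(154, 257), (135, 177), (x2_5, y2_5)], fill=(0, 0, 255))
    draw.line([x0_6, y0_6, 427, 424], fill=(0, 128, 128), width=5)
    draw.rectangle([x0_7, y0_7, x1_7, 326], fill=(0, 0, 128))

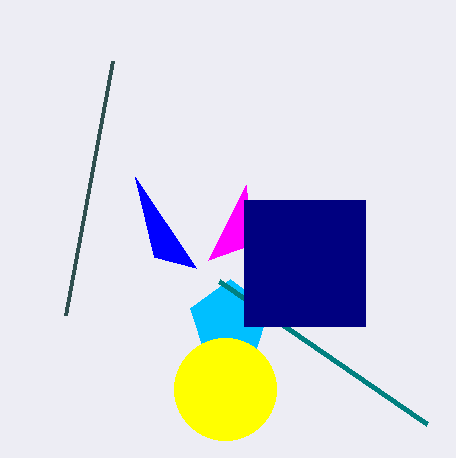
x1_1 = 208, y1_1 = 260, cx_2 = 230, cy_2 = 321, r_2 = 42, x0_3 = 66, y0_3 = 315, cx_4 = 225, cy_4 = 389, r_4 = 51, x2_5 = 196, y2_5 = 268, x0_6 = 219, y0_6 = 281, x0_7 = 244, y0_7 = 200, x1_7 = 365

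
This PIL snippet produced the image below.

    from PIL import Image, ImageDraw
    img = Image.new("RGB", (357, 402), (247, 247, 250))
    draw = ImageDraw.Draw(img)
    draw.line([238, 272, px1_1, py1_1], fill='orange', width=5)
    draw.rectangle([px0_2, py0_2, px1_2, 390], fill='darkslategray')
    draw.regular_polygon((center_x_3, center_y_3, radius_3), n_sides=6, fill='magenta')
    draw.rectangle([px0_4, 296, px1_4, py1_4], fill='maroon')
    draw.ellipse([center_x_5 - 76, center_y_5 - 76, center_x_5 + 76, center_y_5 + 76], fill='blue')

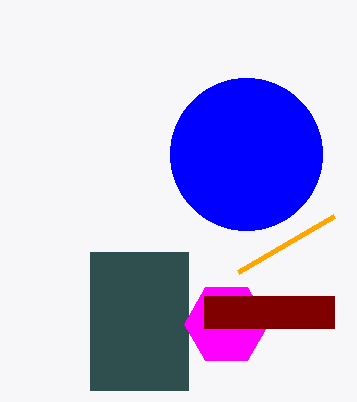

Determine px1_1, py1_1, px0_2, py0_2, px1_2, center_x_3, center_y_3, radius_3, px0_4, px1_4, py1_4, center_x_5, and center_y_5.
px1_1 = 334
py1_1 = 216
px0_2 = 90
py0_2 = 252
px1_2 = 188
center_x_3 = 226
center_y_3 = 324
radius_3 = 42
px0_4 = 204
px1_4 = 334
py1_4 = 328
center_x_5 = 246
center_y_5 = 154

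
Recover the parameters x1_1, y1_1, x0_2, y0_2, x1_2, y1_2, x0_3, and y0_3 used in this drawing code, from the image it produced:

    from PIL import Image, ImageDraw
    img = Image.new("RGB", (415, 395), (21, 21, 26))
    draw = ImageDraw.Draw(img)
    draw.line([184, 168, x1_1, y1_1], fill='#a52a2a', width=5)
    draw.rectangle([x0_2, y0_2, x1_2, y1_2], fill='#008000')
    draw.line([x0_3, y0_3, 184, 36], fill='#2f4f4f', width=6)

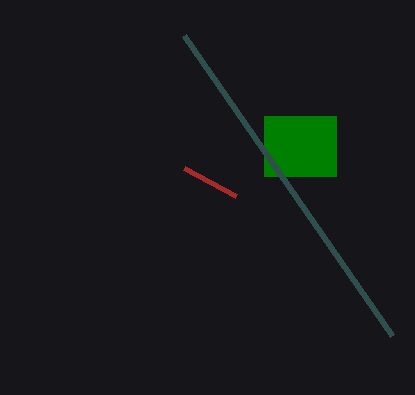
x1_1 = 236; y1_1 = 196; x0_2 = 264; y0_2 = 116; x1_2 = 336; y1_2 = 176; x0_3 = 392; y0_3 = 336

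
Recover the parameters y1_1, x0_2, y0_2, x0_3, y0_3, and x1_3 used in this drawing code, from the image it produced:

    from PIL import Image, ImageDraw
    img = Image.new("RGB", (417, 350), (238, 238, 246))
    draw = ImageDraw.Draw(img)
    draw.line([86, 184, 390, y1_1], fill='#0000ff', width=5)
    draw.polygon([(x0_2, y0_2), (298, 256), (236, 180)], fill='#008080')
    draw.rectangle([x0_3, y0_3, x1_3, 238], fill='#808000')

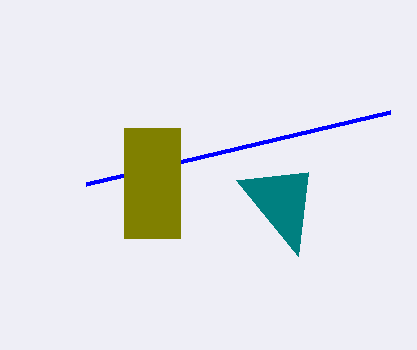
y1_1 = 112, x0_2 = 308, y0_2 = 172, x0_3 = 124, y0_3 = 128, x1_3 = 180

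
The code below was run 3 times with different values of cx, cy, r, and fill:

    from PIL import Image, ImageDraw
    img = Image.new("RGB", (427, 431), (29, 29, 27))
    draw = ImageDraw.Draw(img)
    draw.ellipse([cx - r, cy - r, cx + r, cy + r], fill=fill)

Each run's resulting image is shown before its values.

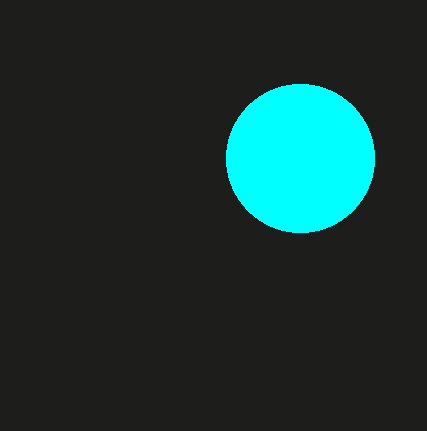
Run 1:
cx = 300; cy = 158; r = 74; fill = 'cyan'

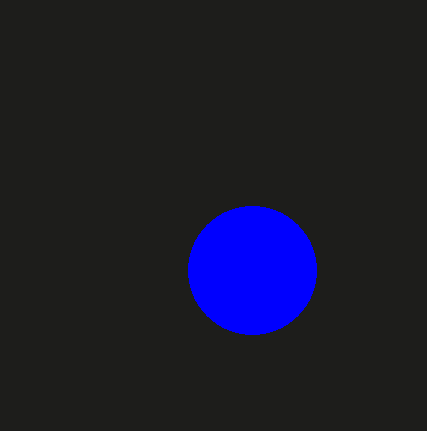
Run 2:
cx = 252; cy = 270; r = 64; fill = 'blue'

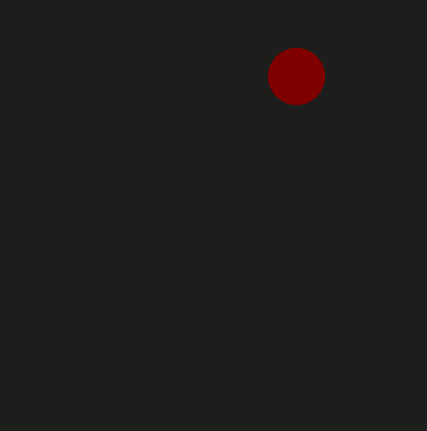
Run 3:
cx = 296, cy = 76, r = 28, fill = 'maroon'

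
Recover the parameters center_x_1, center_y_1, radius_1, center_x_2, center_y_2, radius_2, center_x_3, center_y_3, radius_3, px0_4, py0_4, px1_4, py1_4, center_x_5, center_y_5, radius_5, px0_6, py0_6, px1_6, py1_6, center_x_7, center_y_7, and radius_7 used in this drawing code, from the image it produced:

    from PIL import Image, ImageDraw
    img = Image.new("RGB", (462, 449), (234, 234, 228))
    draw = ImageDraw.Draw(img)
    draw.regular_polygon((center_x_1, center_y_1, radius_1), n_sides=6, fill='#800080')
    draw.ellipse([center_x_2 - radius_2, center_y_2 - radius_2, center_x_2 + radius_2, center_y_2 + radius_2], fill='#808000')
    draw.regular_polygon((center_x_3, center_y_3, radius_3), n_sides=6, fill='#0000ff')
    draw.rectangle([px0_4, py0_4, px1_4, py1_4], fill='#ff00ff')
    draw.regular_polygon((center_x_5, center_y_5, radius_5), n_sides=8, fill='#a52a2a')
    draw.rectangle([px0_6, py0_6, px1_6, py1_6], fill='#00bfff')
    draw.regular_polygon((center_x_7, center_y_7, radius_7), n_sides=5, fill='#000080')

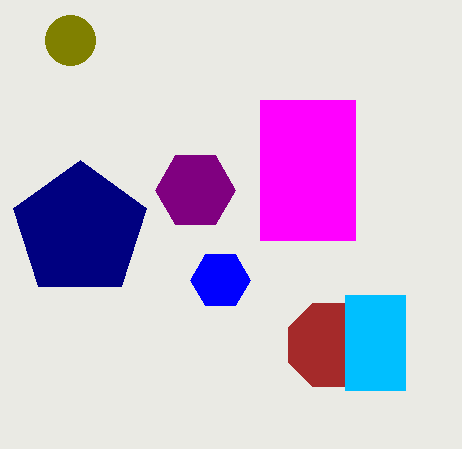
center_x_1 = 195, center_y_1 = 190, radius_1 = 40, center_x_2 = 70, center_y_2 = 40, radius_2 = 25, center_x_3 = 220, center_y_3 = 280, radius_3 = 30, px0_4 = 260, py0_4 = 100, px1_4 = 355, py1_4 = 240, center_x_5 = 330, center_y_5 = 345, radius_5 = 45, px0_6 = 345, py0_6 = 295, px1_6 = 405, py1_6 = 390, center_x_7 = 80, center_y_7 = 230, radius_7 = 70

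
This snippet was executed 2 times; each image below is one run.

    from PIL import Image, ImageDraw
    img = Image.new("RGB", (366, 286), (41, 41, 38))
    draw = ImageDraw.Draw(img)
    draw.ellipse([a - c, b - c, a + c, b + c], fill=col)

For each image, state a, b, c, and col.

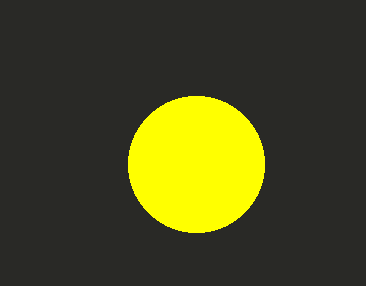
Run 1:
a = 196, b = 164, c = 68, col = 'yellow'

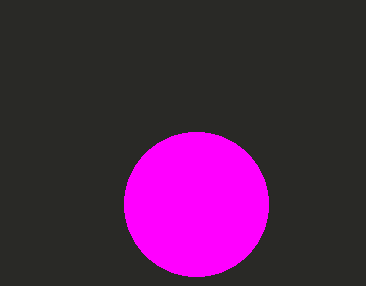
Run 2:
a = 196, b = 204, c = 72, col = 'magenta'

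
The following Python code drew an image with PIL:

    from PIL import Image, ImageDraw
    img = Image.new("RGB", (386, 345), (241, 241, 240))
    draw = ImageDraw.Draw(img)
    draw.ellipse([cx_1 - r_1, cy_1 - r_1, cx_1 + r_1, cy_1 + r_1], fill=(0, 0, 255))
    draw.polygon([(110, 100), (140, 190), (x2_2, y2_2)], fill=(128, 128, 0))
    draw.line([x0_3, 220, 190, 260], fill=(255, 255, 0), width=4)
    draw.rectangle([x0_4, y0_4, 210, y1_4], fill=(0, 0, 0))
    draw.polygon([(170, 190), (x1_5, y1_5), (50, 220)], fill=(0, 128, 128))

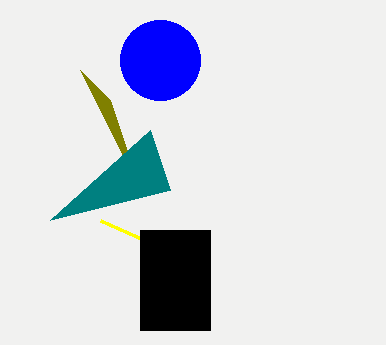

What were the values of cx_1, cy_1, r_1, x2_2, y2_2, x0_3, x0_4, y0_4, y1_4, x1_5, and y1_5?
cx_1 = 160, cy_1 = 60, r_1 = 40, x2_2 = 80, y2_2 = 70, x0_3 = 100, x0_4 = 140, y0_4 = 230, y1_4 = 330, x1_5 = 150, y1_5 = 130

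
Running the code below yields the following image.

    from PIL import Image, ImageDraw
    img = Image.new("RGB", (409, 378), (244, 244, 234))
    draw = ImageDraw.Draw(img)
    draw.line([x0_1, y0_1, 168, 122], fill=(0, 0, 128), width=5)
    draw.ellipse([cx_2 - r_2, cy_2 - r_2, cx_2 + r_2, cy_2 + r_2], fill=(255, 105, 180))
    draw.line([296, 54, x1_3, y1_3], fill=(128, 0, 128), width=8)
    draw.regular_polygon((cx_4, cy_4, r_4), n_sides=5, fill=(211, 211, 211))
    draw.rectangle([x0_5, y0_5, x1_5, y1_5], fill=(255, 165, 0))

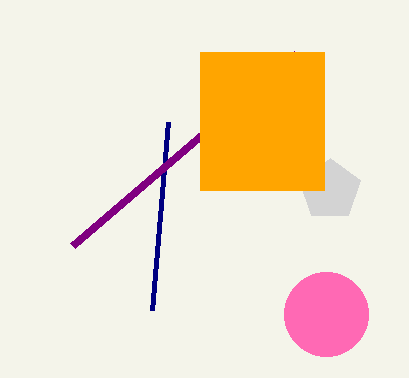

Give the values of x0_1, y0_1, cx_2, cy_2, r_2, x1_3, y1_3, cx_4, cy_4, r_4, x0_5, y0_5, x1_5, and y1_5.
x0_1 = 152, y0_1 = 310, cx_2 = 326, cy_2 = 314, r_2 = 42, x1_3 = 72, y1_3 = 246, cx_4 = 330, cy_4 = 190, r_4 = 32, x0_5 = 200, y0_5 = 52, x1_5 = 324, y1_5 = 190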